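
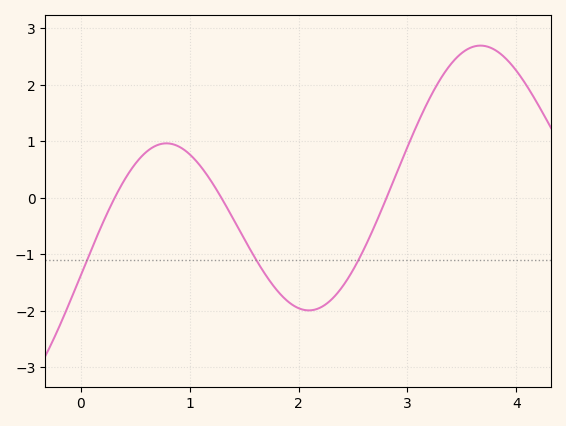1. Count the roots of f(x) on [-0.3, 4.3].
3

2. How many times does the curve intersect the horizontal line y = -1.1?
3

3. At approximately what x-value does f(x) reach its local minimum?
2.1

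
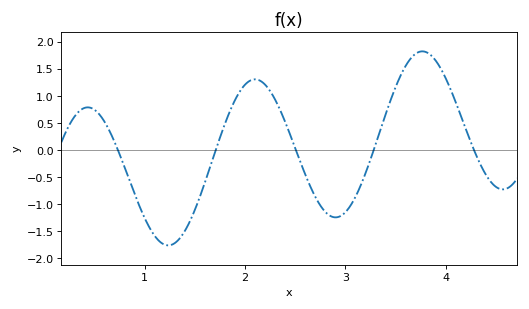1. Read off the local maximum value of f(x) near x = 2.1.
1.3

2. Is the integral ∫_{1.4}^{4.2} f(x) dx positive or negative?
positive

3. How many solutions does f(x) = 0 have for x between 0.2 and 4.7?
5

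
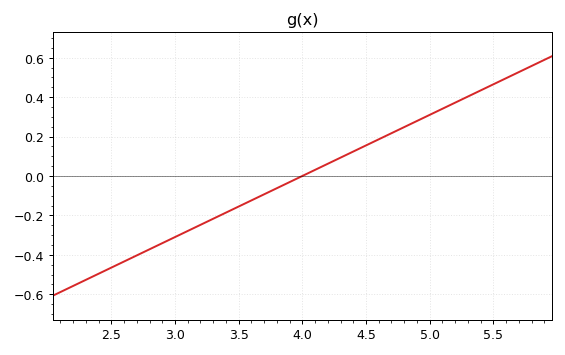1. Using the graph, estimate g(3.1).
-0.279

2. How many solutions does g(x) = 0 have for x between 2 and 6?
1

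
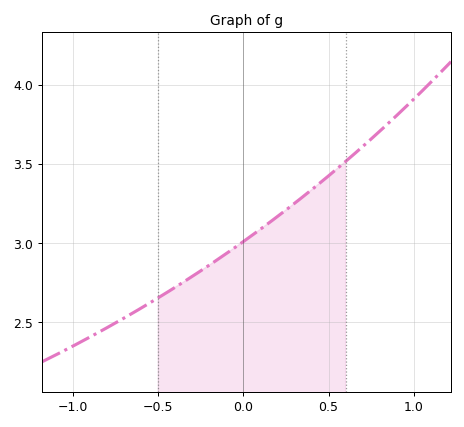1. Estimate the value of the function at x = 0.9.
3.81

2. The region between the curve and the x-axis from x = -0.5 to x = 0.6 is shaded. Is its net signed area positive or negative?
positive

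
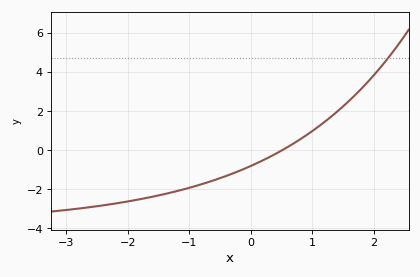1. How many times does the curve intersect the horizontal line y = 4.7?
1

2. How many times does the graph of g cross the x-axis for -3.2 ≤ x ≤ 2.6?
1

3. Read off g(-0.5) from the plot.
-1.4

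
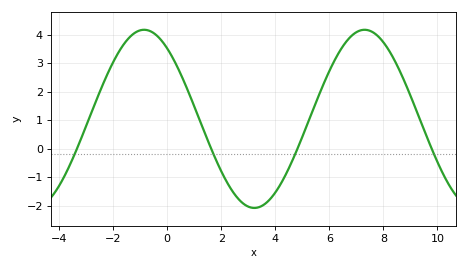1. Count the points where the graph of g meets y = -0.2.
4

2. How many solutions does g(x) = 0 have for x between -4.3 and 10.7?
4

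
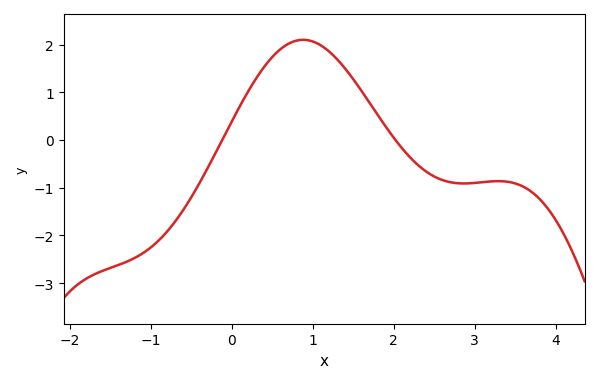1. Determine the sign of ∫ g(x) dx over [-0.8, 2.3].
positive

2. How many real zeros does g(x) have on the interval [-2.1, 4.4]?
2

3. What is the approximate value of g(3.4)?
-0.9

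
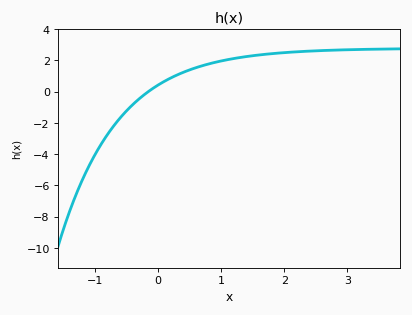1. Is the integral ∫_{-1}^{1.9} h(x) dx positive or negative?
positive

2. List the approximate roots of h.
-0.159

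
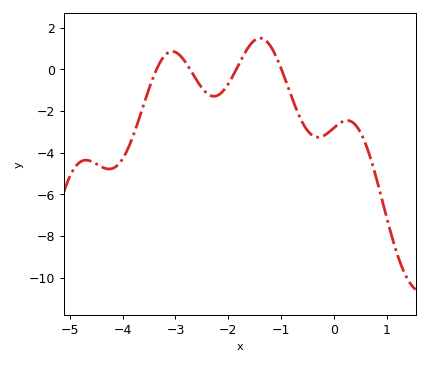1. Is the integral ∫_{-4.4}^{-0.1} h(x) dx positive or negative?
negative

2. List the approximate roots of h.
-3.36, -2.72, -1.85, -0.996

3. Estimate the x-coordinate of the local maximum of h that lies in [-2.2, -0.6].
-1.4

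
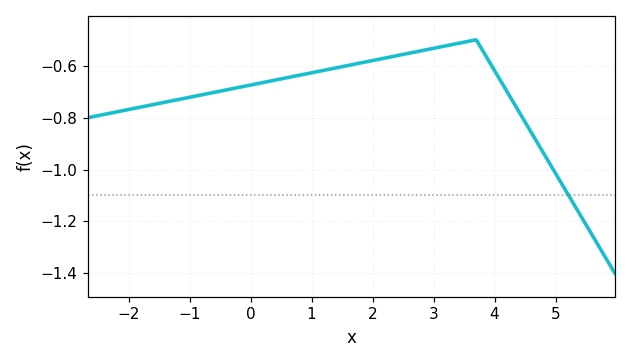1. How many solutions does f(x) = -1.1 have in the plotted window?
1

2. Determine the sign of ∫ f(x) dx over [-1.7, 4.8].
negative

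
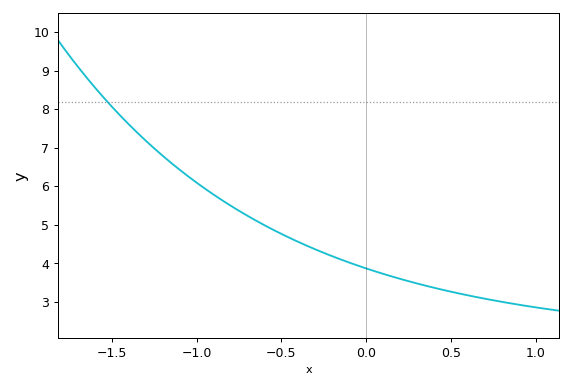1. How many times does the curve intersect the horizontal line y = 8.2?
1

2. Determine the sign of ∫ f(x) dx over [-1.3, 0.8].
positive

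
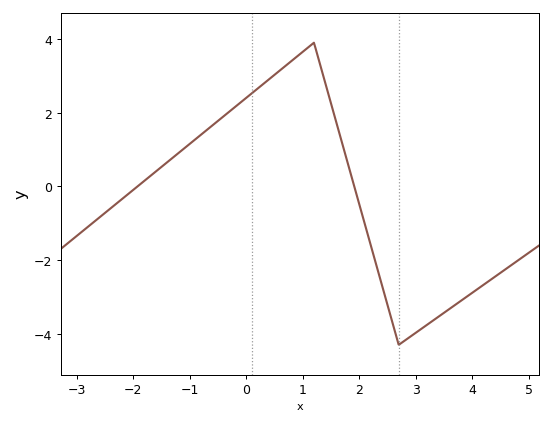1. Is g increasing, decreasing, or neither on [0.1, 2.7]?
neither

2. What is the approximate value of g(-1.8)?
0.155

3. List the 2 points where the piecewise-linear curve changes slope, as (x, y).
(1.2, 3.9); (2.7, -4.3)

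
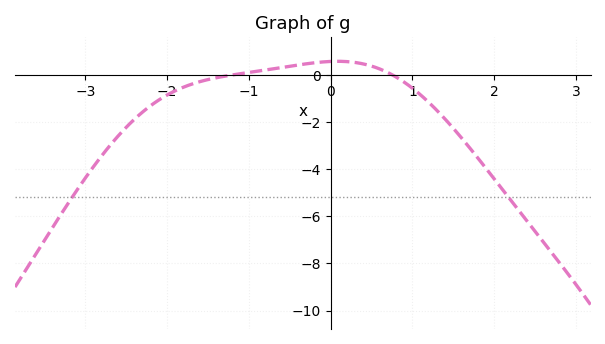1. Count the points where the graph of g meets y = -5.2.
2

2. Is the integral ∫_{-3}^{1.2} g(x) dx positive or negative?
negative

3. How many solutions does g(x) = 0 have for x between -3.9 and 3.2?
2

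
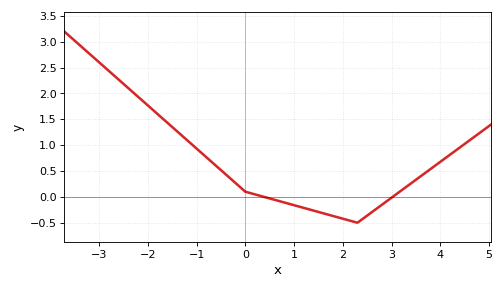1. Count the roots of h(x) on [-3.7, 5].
2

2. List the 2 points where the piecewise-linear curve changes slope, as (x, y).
(0, 0.1); (2.3, -0.5)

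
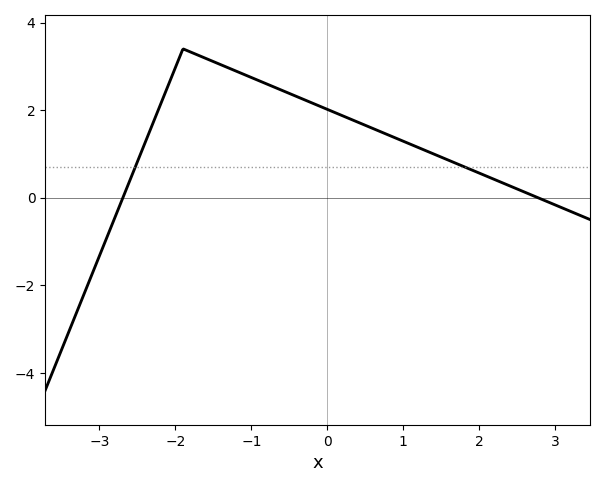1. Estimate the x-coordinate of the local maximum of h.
-1.9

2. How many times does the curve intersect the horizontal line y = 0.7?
2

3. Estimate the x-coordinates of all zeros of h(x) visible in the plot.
-2.69, 2.78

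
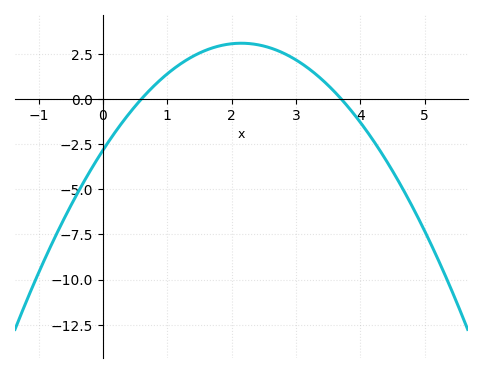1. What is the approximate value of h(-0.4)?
-5.2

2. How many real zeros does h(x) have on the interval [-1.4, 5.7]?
2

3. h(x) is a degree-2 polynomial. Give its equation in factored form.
y = -1.28(x - 0.6)(x - 3.7)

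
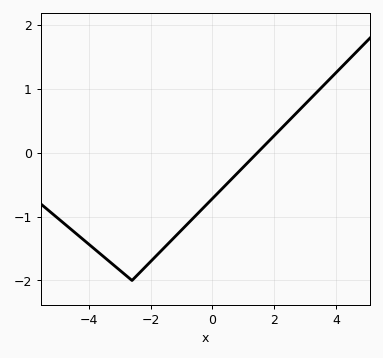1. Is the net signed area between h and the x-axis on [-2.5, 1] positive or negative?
negative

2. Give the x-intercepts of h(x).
1.45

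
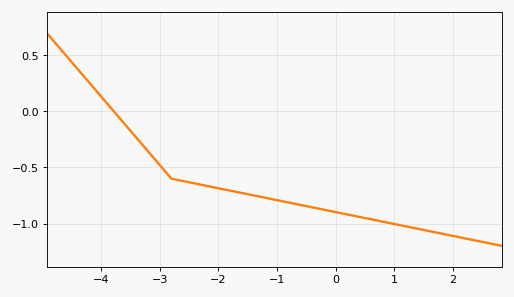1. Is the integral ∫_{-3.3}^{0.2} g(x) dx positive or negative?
negative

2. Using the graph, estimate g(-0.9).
-0.8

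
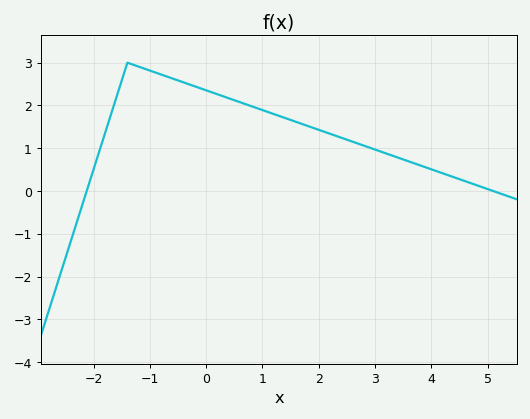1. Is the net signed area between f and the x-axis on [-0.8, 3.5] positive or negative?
positive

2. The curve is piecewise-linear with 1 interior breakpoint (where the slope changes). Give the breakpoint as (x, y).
(-1.4, 3)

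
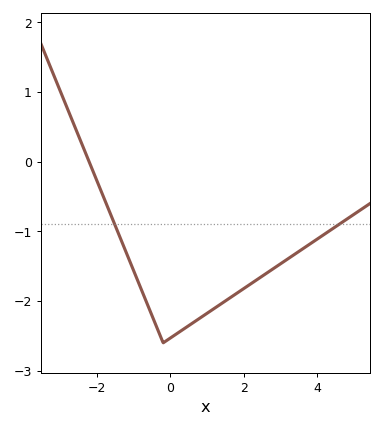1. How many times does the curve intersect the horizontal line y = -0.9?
2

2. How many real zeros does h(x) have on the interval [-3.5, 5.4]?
1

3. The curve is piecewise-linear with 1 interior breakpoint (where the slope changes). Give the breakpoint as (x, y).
(-0.2, -2.6)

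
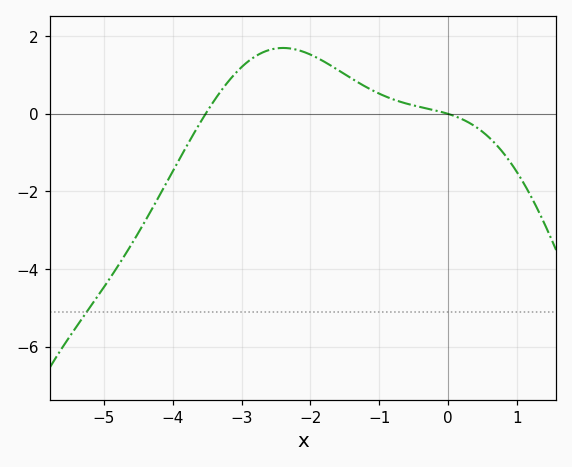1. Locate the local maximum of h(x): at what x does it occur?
-2.4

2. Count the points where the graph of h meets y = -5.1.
1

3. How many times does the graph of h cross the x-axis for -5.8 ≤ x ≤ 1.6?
2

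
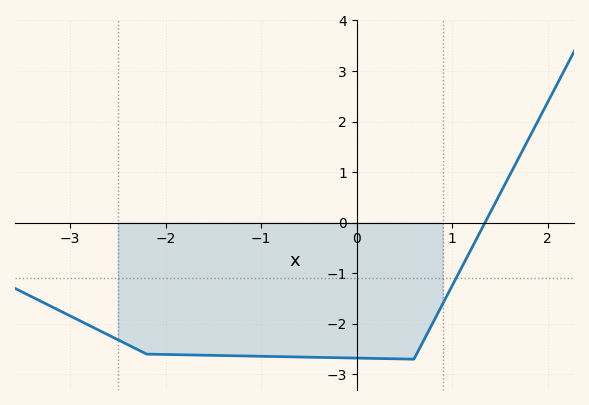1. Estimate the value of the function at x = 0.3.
-2.7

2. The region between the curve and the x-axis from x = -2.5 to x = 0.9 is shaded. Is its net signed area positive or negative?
negative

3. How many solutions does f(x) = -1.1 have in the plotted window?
1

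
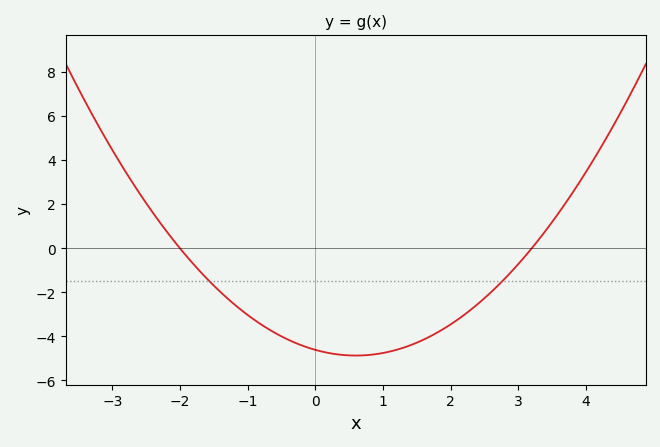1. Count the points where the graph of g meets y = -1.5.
2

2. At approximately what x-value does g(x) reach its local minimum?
0.6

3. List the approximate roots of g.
-2, 3.2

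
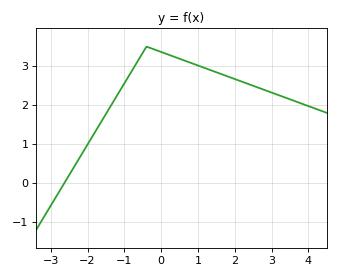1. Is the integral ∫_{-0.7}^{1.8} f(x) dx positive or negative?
positive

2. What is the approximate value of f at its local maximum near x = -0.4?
3.5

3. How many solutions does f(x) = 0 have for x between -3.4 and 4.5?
1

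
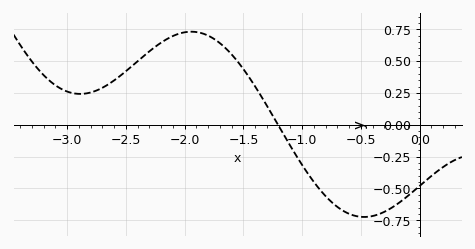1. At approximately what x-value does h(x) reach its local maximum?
-1.94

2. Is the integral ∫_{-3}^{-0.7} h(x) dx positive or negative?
positive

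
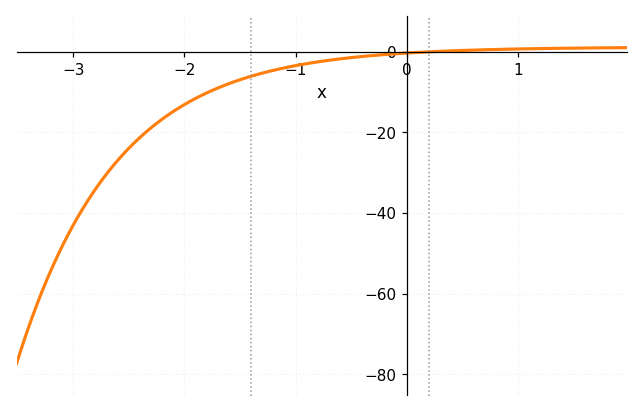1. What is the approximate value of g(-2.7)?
-30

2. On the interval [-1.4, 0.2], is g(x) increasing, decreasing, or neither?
increasing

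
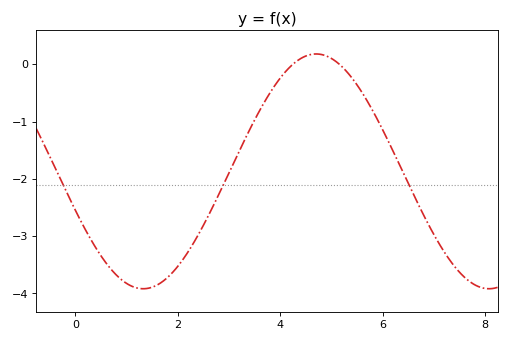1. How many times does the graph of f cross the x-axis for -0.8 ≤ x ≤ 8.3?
2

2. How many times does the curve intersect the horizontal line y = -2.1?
3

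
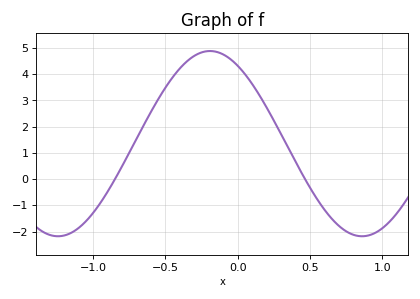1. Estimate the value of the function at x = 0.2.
2.7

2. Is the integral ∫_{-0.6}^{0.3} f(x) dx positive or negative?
positive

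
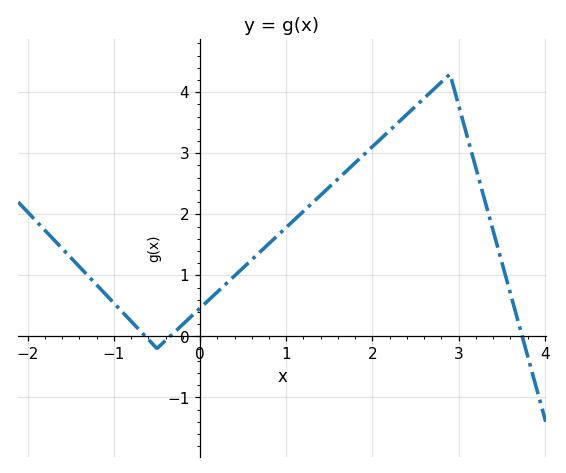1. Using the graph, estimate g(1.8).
2.84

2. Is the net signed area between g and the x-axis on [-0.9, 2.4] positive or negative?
positive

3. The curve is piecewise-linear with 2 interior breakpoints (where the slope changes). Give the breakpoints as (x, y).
(-0.5, -0.2); (2.9, 4.3)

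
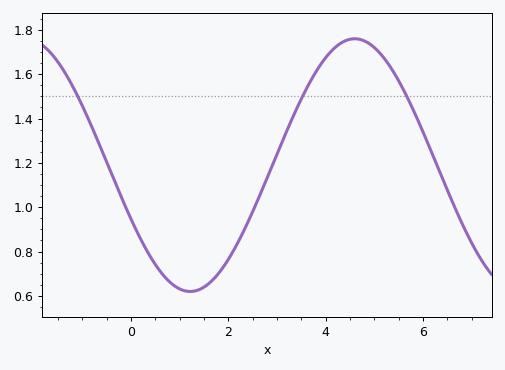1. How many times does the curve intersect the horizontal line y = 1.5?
3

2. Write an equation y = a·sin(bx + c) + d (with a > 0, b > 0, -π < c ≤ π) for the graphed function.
y = 0.57sin(0.93x - 2.7) + 1.19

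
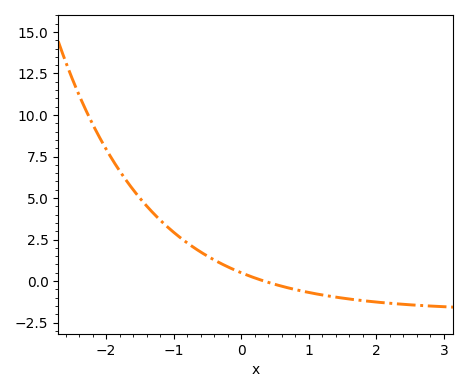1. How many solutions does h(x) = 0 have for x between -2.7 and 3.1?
1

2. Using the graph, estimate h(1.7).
-1.13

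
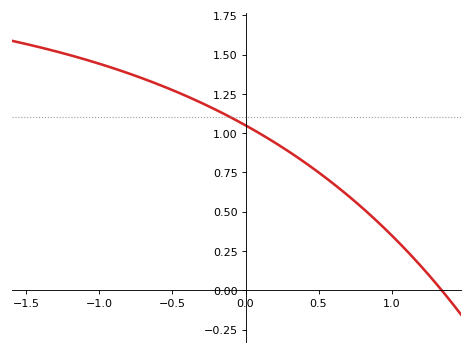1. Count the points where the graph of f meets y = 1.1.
1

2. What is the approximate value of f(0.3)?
0.881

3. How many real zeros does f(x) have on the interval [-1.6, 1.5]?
1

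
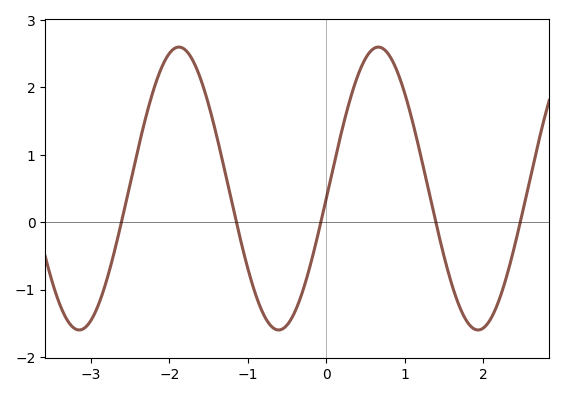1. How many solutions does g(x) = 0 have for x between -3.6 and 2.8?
5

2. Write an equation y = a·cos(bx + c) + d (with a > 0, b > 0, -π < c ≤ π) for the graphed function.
y = 2.1cos(2.5x - 1.6) + 0.5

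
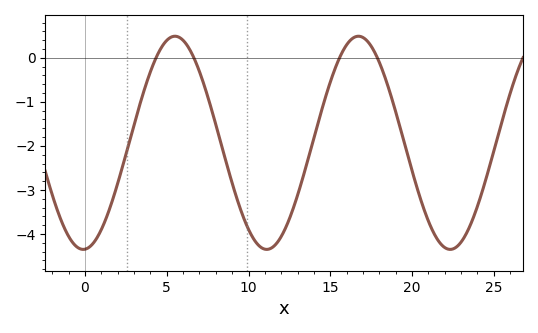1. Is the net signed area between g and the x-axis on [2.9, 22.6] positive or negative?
negative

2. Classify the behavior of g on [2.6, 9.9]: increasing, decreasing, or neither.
neither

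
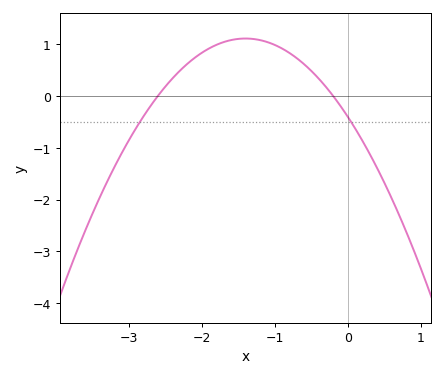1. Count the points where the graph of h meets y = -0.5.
2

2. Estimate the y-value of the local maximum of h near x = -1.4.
1.11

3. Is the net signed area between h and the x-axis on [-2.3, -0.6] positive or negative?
positive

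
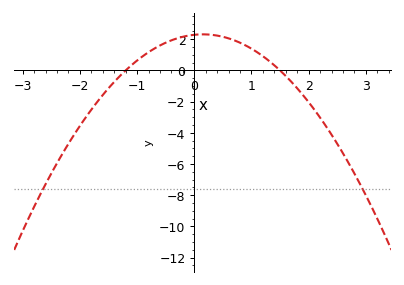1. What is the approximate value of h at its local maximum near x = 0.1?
2.31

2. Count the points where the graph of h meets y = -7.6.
2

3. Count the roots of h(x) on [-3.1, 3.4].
2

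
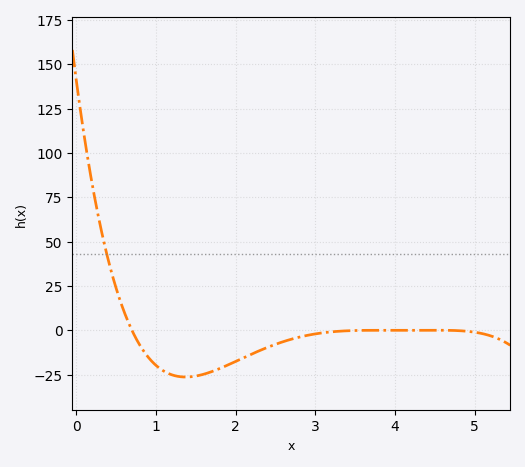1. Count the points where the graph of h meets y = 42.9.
1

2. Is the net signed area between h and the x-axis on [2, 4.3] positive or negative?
negative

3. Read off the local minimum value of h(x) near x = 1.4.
-25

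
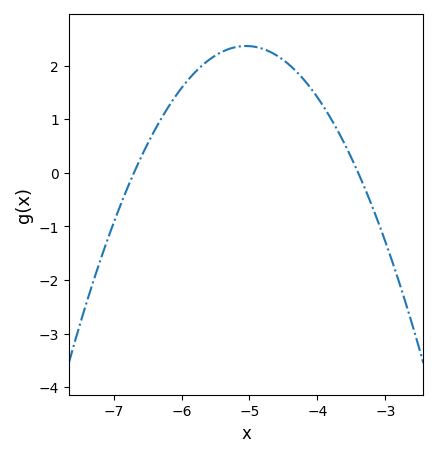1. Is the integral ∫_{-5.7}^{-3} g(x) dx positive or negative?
positive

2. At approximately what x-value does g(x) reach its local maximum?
-5.05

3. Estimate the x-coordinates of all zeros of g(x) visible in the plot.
-6.7, -3.4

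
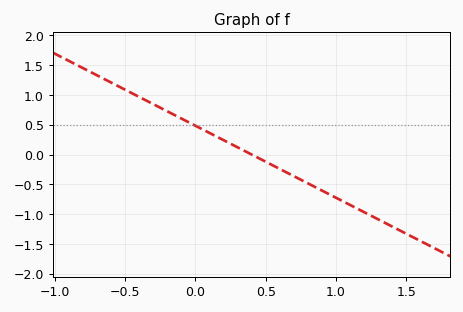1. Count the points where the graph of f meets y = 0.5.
1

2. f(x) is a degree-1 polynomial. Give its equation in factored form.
y = -1.21(x - 0.4)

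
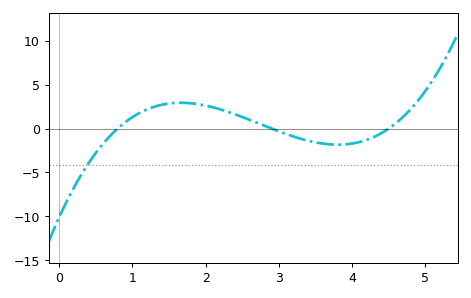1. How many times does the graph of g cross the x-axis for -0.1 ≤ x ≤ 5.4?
3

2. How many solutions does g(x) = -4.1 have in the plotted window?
1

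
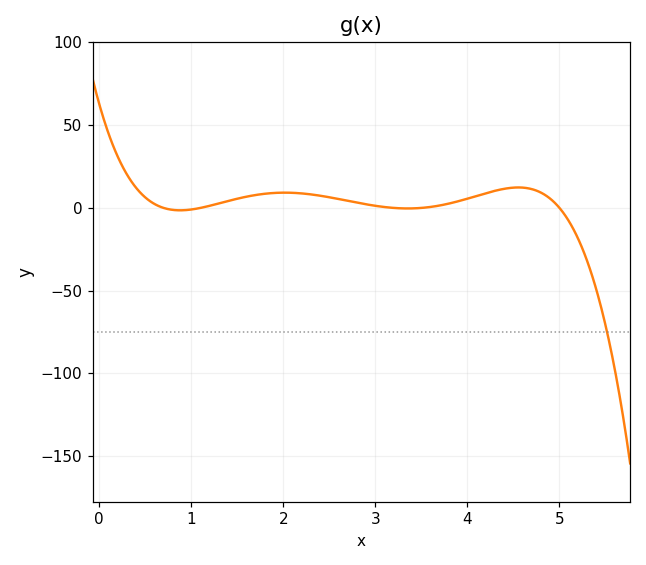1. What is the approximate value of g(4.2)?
10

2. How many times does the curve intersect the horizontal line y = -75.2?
1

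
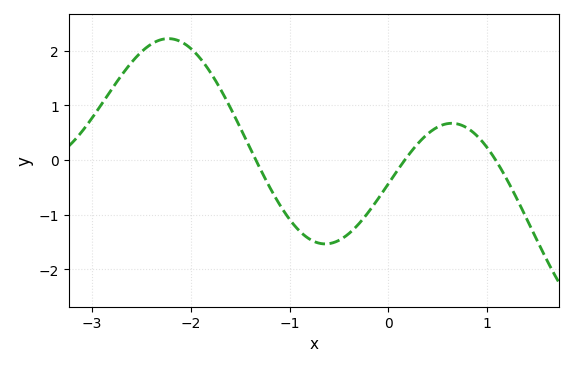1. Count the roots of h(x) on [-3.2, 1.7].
3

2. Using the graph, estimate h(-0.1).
-0.697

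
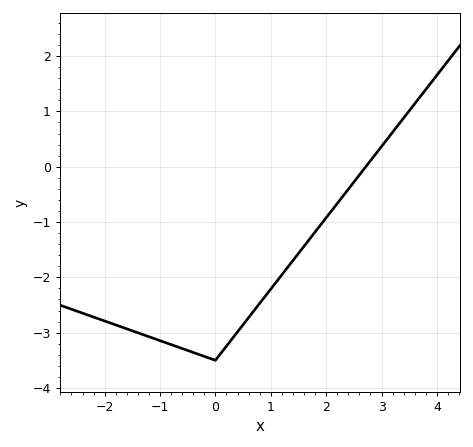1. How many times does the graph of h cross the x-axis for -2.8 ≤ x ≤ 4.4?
1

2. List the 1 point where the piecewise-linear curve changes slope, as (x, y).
(0, -3.5)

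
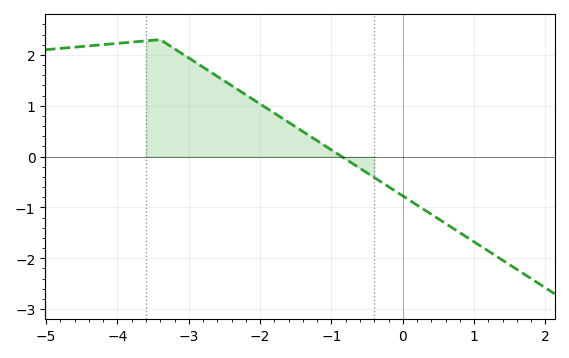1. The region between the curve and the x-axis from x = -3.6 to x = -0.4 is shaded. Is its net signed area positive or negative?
positive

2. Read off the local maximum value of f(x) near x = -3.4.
2.3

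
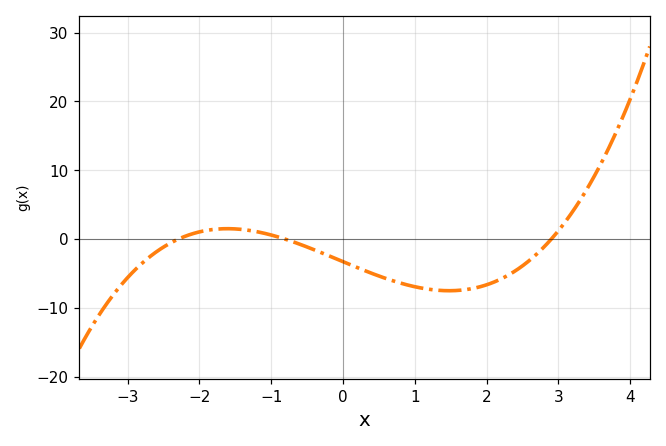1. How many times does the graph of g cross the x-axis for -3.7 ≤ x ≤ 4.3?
3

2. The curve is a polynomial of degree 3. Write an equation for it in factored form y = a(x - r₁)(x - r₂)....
y = 0.61(x + 2.3)(x + 0.8)(x - 2.9)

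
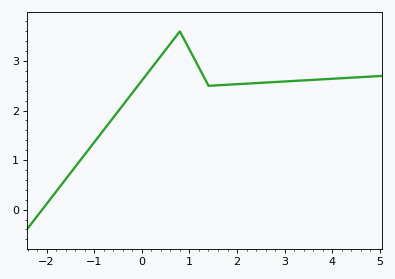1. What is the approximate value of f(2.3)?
2.5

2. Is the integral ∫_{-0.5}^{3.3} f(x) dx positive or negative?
positive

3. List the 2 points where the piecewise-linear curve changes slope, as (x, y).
(0.8, 3.6); (1.4, 2.5)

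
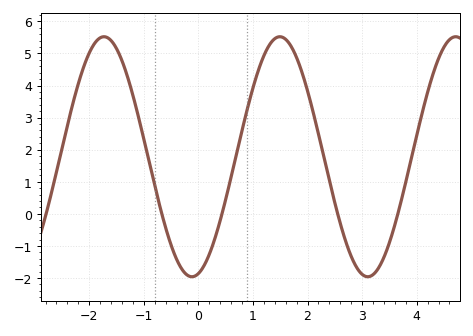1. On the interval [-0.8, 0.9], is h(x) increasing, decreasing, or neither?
neither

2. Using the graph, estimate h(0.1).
-1.63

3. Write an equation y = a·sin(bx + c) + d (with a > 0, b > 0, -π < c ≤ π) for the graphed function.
y = 3.74sin(1.95x - 1.34) + 1.78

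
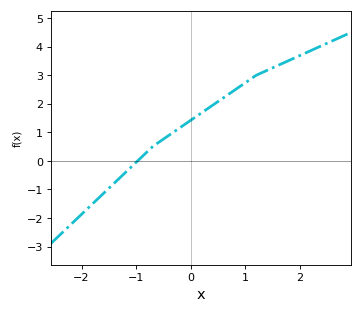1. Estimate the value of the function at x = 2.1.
3.8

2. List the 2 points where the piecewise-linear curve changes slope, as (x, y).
(-0.7, 0.5); (1.2, 3)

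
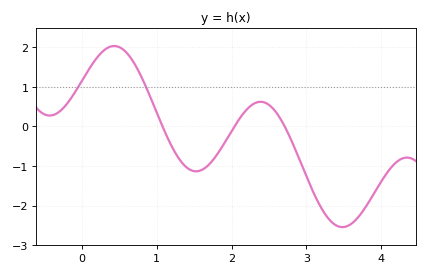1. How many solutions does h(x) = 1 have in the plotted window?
2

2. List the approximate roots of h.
1.08, 2.04, 2.71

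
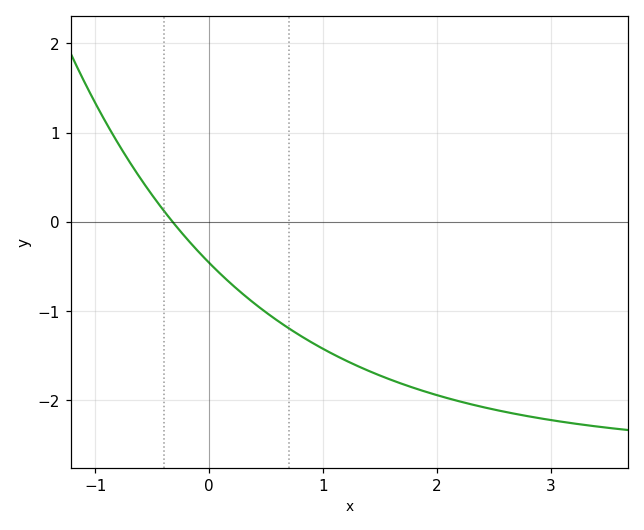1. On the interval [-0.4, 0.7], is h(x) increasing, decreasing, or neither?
decreasing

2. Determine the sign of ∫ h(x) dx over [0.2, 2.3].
negative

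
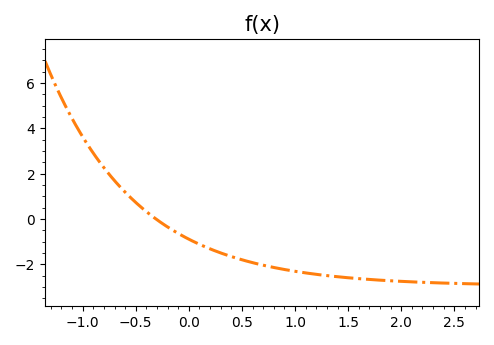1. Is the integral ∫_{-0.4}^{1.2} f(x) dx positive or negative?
negative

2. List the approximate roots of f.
-0.31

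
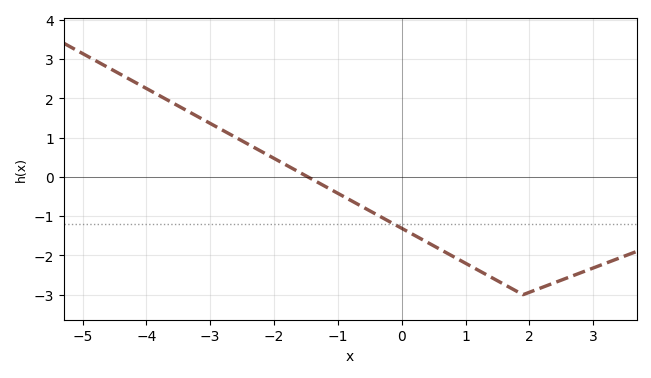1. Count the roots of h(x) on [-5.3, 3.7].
1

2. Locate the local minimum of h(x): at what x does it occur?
2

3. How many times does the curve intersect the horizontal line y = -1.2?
1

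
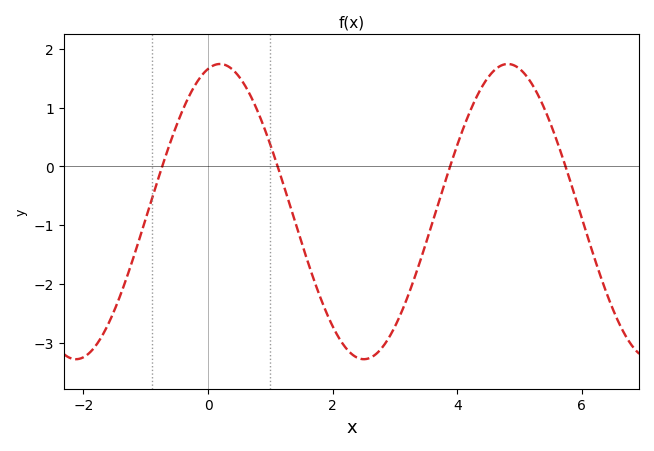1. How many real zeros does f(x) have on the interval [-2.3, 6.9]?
4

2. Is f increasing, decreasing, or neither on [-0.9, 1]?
neither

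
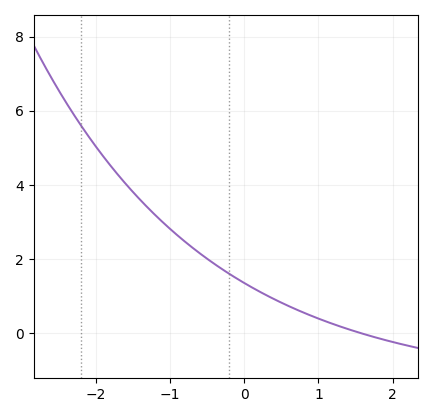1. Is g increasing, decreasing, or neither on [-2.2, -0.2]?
decreasing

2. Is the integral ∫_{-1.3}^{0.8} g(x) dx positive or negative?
positive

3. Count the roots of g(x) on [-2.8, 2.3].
1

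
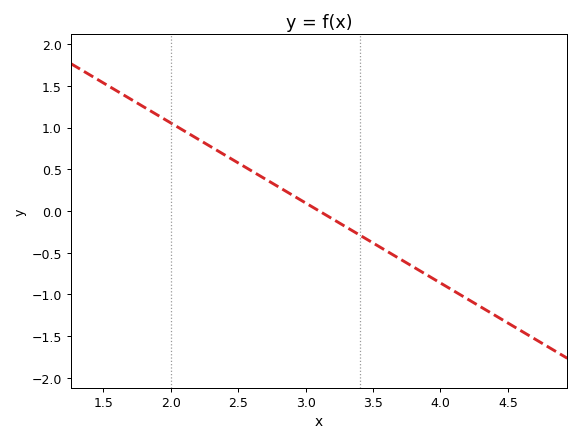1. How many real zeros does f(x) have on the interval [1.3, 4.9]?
1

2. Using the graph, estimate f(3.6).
-0.5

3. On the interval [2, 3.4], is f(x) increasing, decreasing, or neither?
decreasing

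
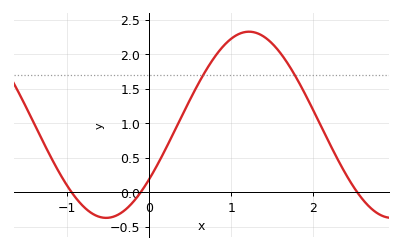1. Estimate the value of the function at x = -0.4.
-0.35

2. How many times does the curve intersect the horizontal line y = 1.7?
2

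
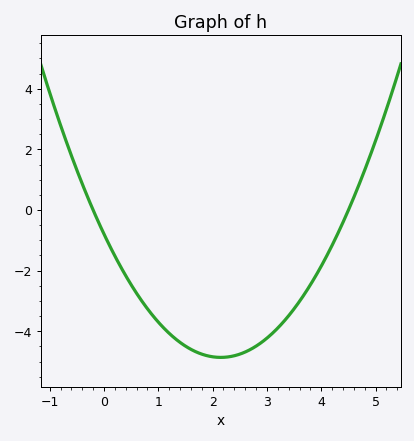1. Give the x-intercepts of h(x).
-0.2, 4.5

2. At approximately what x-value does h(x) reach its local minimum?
2.1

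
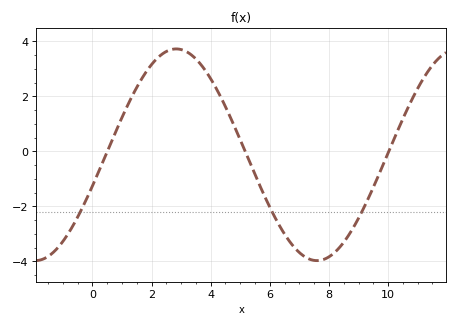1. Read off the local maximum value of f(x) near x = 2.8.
3.73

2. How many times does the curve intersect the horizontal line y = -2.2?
3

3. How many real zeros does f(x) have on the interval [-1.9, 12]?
3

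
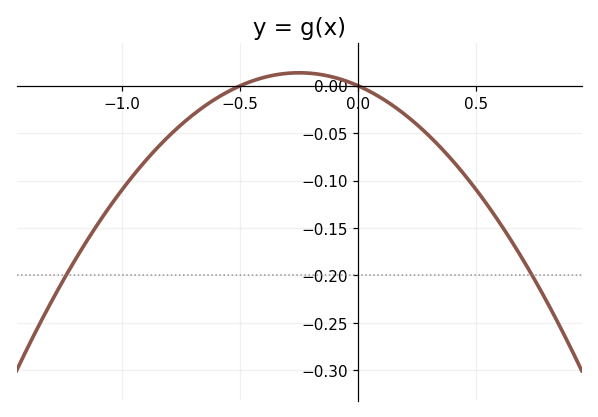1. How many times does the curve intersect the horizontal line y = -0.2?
2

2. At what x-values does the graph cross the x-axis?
-0.5, 0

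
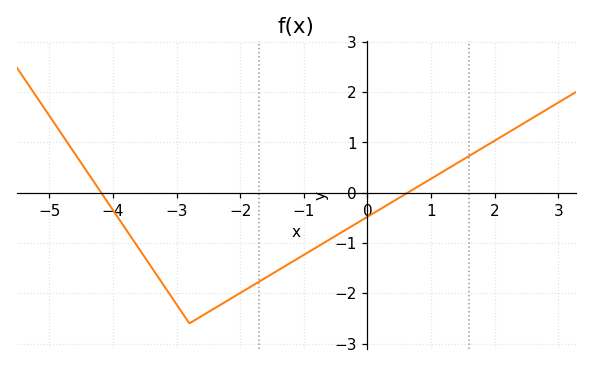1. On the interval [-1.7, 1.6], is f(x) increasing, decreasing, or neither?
increasing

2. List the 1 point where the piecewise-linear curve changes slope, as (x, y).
(-2.8, -2.6)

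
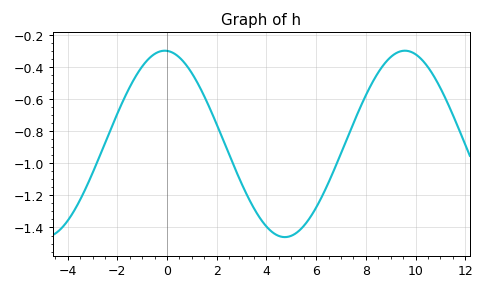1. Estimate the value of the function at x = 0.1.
-0.305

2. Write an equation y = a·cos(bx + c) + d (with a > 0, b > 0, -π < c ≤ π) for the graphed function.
y = 0.58cos(0.65x + 0.06) - 0.88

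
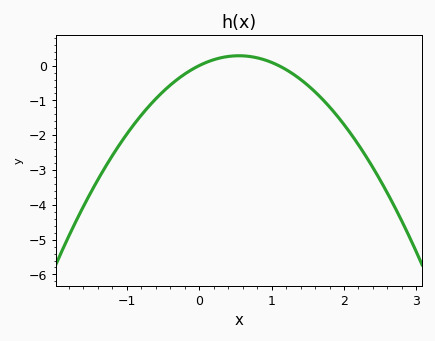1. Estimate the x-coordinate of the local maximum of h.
0.6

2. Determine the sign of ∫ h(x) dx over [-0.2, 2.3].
negative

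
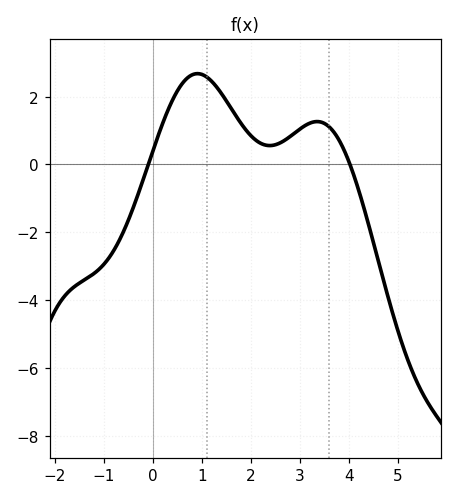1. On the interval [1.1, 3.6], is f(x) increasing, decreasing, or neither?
neither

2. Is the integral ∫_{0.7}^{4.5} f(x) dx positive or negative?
positive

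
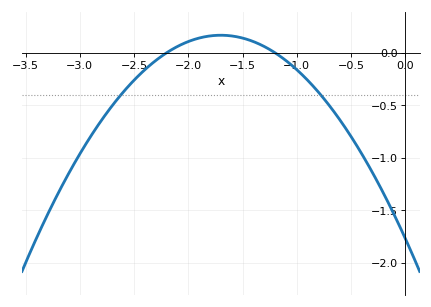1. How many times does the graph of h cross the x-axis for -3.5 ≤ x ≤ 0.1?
2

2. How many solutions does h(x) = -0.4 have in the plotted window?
2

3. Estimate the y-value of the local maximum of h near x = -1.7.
0.15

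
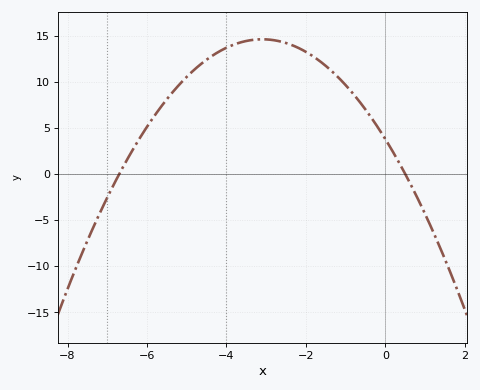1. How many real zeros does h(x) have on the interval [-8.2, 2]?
2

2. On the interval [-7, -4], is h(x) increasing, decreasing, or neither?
increasing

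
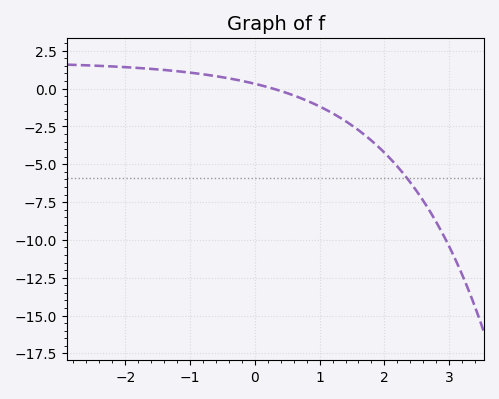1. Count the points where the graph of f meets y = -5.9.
1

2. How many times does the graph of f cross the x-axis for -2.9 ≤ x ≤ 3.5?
1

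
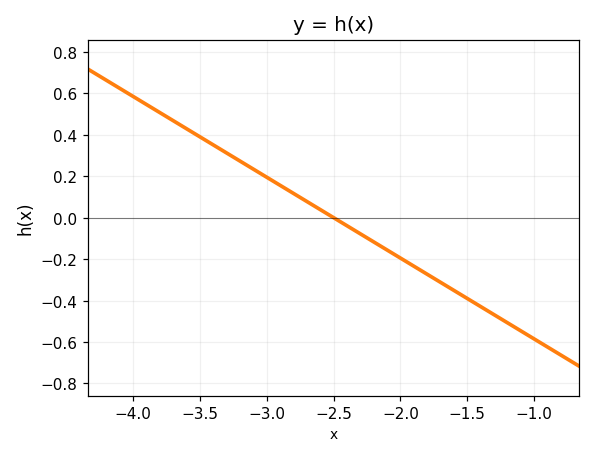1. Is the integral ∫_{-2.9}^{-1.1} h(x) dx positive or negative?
negative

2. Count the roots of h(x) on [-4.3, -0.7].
1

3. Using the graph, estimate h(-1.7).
-0.312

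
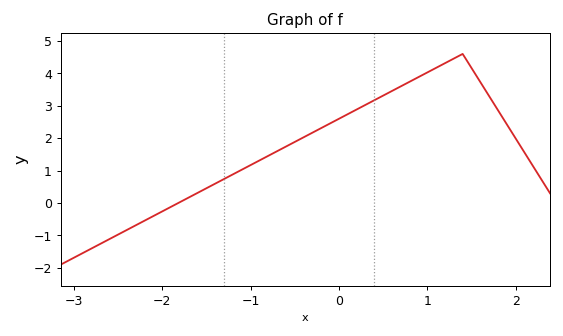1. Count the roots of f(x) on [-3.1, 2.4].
1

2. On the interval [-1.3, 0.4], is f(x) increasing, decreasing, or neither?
increasing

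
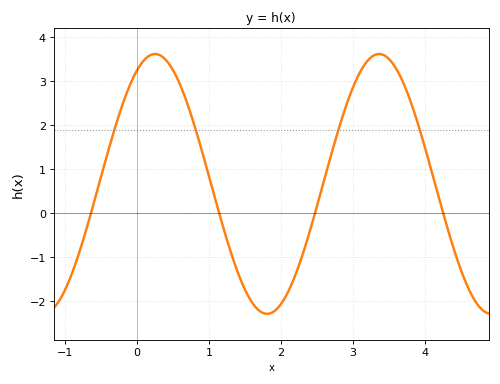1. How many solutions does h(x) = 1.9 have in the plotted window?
4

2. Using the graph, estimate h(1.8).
-2.28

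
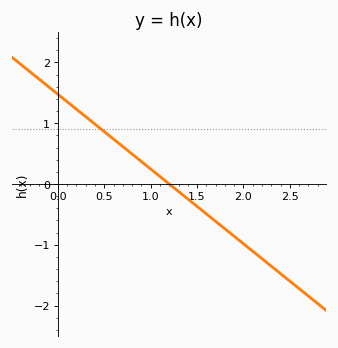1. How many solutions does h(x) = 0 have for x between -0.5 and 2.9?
1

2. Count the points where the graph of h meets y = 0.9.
1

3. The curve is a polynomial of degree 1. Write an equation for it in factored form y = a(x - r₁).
y = -1.23(x - 1.2)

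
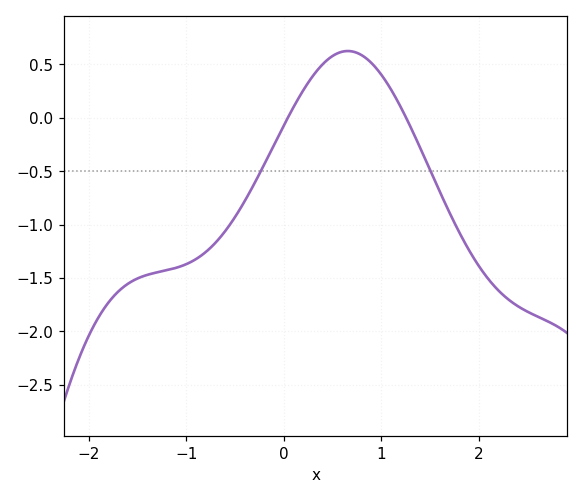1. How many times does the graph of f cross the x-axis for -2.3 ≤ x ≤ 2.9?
2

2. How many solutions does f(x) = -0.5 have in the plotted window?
2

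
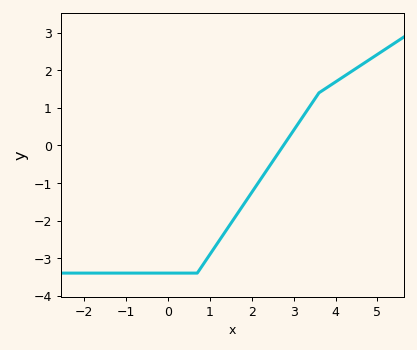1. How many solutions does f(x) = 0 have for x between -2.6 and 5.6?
1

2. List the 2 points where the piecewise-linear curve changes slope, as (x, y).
(0.7, -3.4); (3.6, 1.4)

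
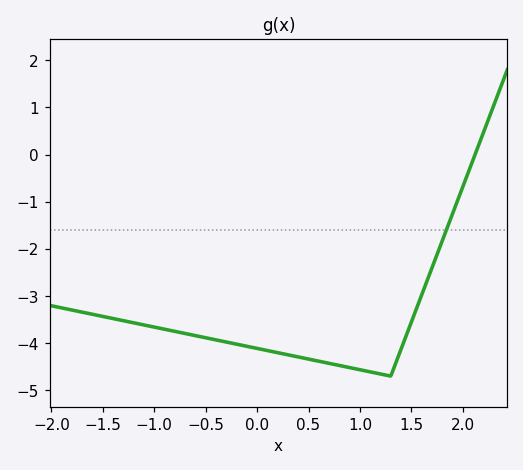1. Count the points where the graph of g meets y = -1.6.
1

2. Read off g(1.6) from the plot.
-2.98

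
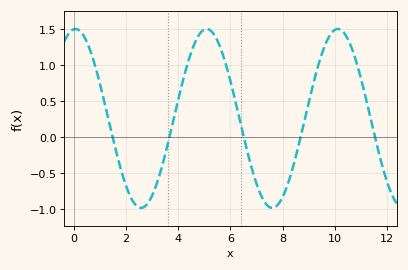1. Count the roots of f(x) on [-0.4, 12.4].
5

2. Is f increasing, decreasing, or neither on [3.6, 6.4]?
neither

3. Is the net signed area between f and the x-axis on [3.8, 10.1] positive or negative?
positive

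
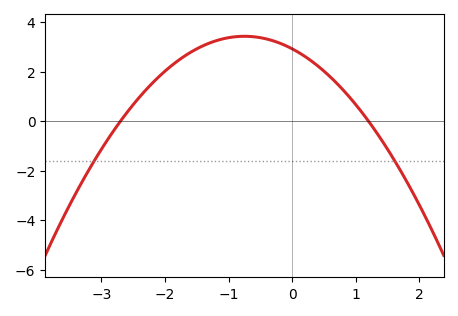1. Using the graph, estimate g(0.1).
2.77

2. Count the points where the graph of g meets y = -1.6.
2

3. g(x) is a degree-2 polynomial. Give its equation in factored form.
y = -0.9(x + 2.7)(x - 1.2)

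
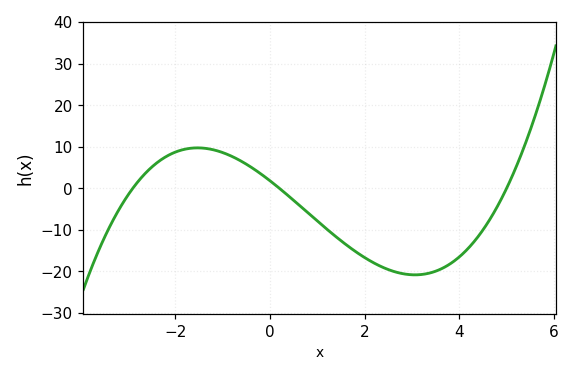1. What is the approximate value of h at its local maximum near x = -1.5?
9.75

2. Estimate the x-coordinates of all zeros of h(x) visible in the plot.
-2.9, 0.2, 5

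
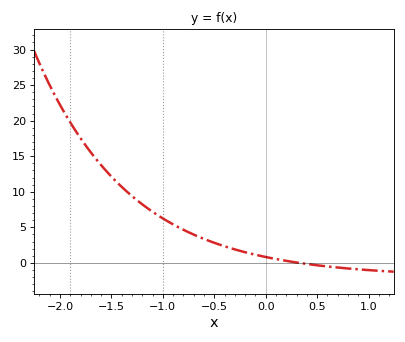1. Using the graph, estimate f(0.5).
-0.334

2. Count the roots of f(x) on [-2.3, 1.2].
1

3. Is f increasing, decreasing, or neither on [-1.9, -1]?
decreasing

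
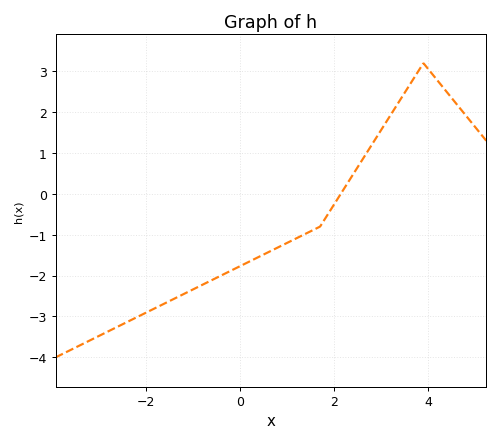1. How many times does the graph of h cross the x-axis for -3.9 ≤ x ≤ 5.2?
1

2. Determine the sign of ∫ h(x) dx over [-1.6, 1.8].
negative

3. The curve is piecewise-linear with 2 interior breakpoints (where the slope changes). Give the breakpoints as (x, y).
(1.7, -0.8); (3.9, 3.2)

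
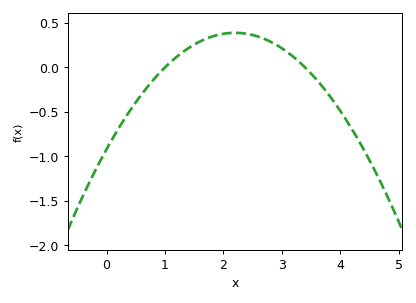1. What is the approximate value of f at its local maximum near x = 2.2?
0.4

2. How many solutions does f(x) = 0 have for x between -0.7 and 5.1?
2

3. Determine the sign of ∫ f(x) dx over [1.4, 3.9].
positive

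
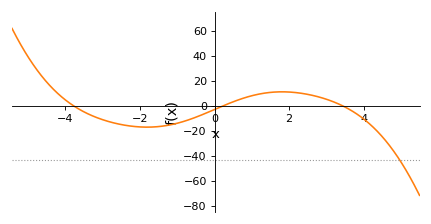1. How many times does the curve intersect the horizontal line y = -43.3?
1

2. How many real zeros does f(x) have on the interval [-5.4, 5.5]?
3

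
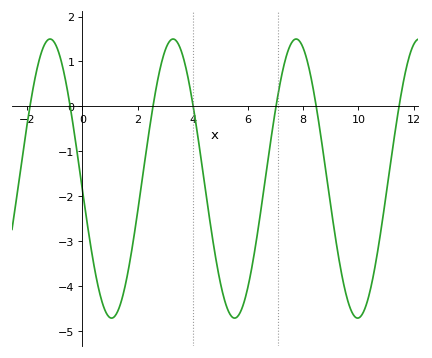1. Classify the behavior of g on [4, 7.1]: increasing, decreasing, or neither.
neither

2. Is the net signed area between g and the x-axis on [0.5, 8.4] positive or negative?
negative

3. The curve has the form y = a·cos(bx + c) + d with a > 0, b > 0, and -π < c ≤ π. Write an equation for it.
y = 3.11cos(1.4x + 1.7) - 1.61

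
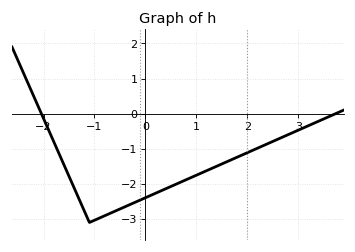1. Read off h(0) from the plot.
-2.4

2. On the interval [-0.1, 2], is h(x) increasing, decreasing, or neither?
increasing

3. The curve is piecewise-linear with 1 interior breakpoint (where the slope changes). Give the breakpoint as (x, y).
(-1.1, -3.1)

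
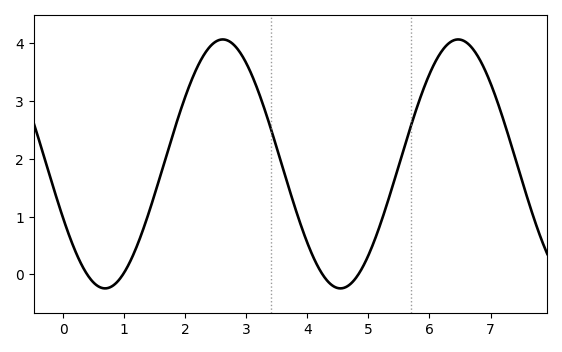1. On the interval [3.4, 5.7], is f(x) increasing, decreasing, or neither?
neither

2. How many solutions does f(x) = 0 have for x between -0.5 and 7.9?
4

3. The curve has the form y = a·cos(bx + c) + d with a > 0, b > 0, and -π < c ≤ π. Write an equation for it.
y = 2.15cos(1.6x + 2) + 1.91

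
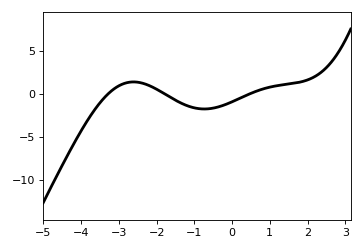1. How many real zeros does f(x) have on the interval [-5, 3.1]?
3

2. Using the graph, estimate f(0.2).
-0.51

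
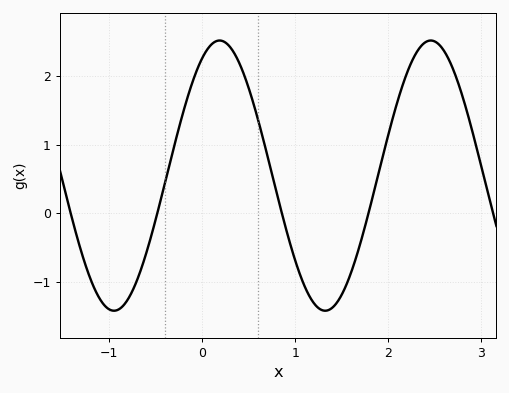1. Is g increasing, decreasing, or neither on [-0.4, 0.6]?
neither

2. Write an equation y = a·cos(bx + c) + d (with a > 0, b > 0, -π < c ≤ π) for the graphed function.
y = 1.97cos(2.77x - 0.52) + 0.55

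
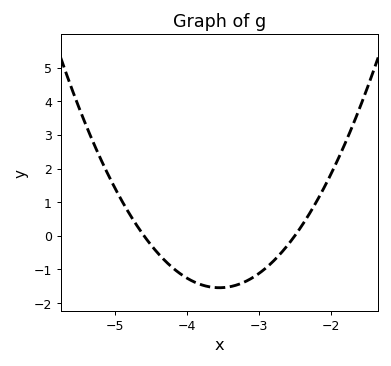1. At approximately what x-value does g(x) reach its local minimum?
-3.5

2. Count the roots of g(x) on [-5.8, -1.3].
2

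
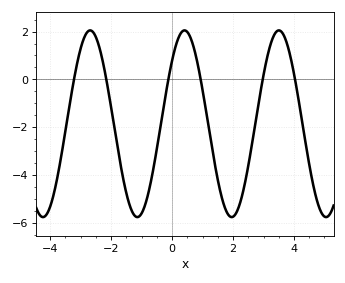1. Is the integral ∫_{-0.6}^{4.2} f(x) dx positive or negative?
negative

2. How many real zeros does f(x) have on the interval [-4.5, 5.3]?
6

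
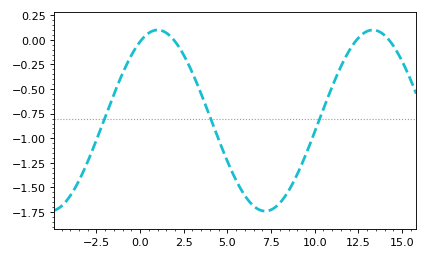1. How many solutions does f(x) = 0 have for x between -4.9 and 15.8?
4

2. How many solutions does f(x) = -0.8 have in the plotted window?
3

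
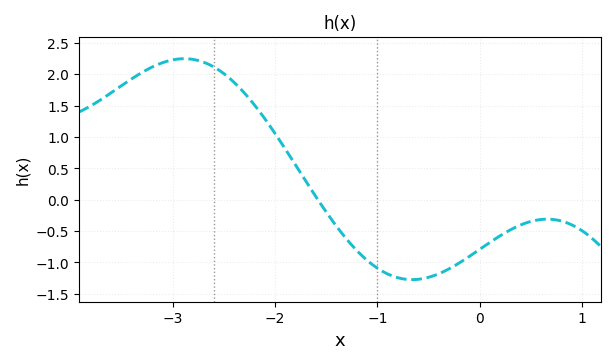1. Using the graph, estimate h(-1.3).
-0.65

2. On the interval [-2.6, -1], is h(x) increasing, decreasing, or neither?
decreasing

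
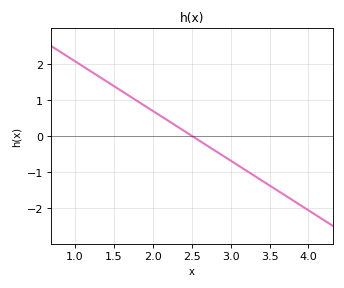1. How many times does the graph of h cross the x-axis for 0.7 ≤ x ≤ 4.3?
1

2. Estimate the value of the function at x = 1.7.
1.1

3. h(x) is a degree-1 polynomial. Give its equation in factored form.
y = -1.38(x - 2.5)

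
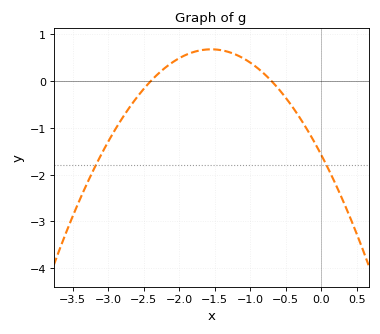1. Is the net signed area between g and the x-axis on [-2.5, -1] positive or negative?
positive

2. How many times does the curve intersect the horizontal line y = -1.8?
2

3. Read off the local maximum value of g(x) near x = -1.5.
0.679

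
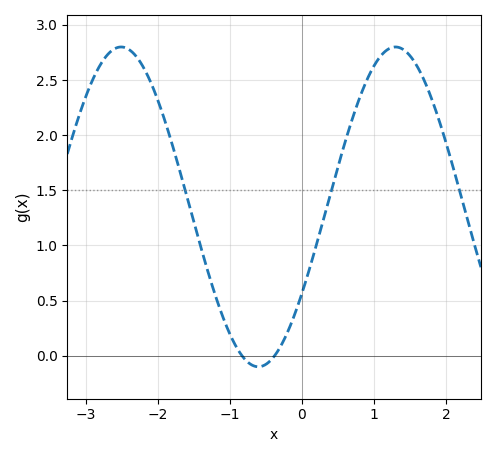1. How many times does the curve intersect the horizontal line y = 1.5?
3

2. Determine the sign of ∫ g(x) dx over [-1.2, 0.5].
positive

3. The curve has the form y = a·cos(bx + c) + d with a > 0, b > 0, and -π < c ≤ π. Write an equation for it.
y = 1.45cos(1.65x - 2.14) + 1.35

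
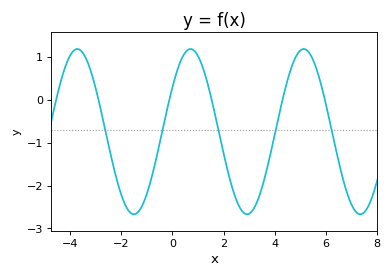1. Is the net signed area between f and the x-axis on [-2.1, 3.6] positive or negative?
negative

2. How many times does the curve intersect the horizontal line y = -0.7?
5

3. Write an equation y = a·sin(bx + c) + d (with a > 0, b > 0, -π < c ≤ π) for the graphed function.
y = 1.93sin(1.42x + 0.57) - 0.74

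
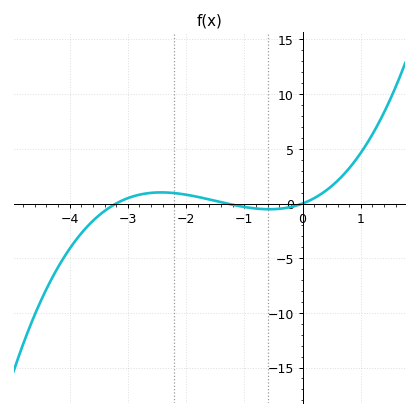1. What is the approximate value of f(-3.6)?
-1.5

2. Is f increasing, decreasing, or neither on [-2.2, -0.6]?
decreasing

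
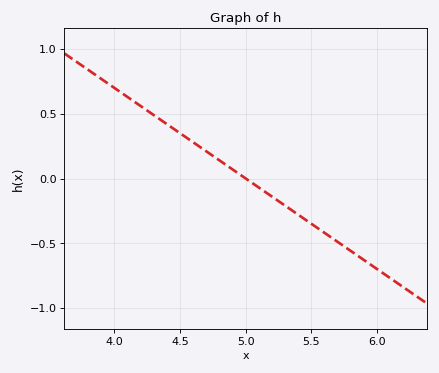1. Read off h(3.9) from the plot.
0.75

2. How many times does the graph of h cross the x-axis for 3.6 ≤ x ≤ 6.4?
1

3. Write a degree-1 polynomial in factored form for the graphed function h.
y = -0.7(x - 5)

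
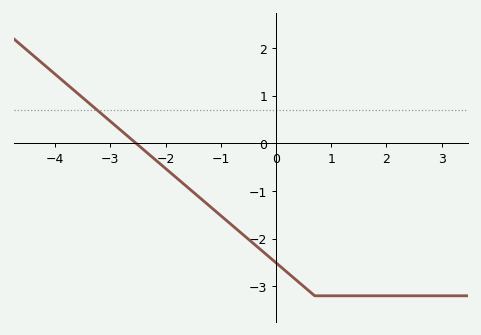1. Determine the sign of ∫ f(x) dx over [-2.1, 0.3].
negative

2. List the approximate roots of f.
-2.6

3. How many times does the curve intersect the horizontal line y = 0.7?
1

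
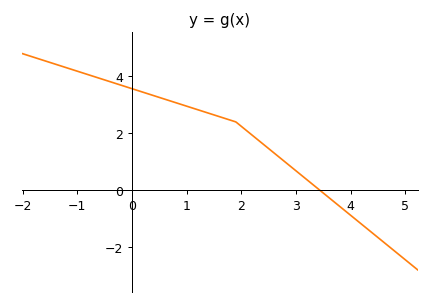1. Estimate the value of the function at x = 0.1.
3.51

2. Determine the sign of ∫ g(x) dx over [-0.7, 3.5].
positive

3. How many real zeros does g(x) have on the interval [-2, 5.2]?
1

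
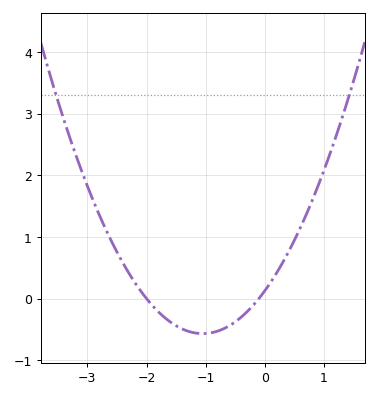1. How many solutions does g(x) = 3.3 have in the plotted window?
2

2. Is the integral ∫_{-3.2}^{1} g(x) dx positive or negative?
positive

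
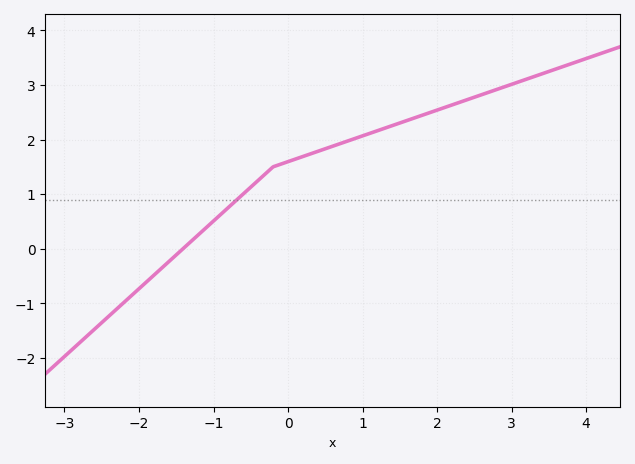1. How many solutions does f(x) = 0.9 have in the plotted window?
1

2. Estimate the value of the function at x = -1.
0.506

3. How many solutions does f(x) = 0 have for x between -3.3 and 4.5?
1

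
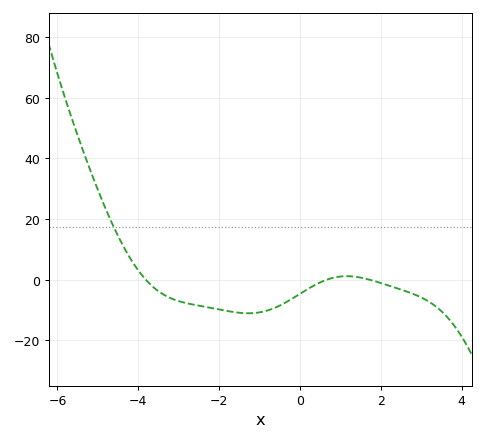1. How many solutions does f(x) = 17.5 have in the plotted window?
1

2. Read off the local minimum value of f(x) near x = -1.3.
-11.1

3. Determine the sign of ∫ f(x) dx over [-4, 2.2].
negative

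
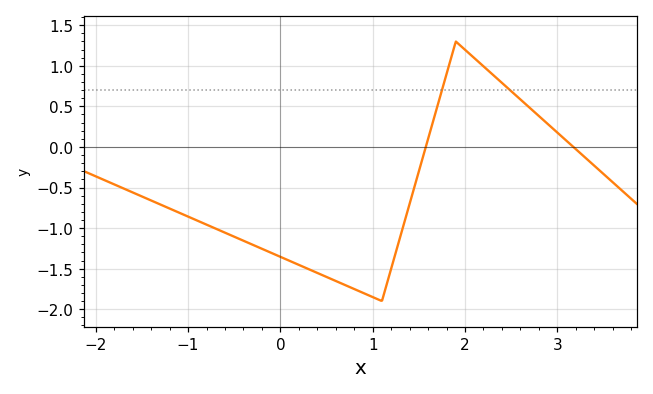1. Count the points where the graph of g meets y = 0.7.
2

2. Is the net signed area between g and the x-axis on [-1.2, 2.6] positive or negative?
negative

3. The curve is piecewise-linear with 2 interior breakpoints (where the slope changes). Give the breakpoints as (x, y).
(1.1, -1.9); (1.9, 1.3)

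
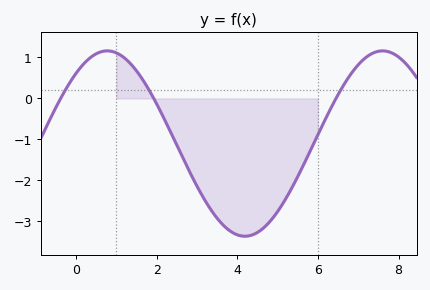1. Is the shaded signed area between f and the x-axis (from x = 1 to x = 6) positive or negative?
negative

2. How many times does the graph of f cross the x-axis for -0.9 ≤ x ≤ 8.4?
3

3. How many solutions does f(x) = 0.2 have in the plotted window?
3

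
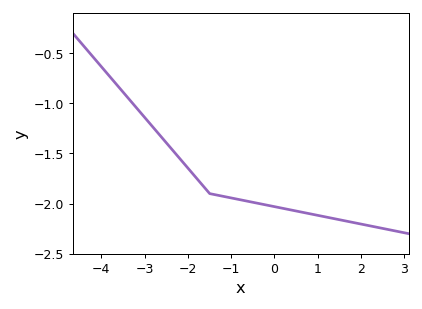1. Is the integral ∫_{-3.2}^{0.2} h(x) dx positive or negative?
negative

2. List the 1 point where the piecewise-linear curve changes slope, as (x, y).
(-1.5, -1.9)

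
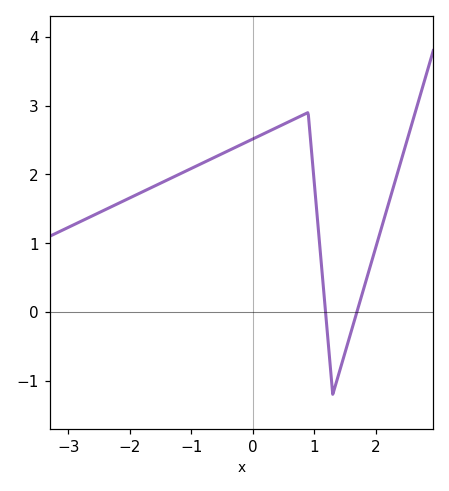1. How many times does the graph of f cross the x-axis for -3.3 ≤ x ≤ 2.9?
2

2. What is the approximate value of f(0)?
2.51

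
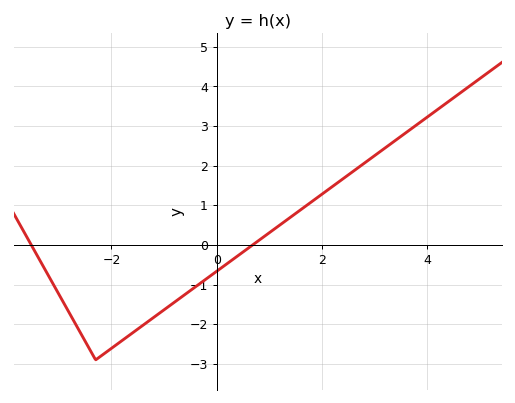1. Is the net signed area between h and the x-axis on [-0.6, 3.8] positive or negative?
positive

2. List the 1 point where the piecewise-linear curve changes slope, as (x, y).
(-2.3, -2.9)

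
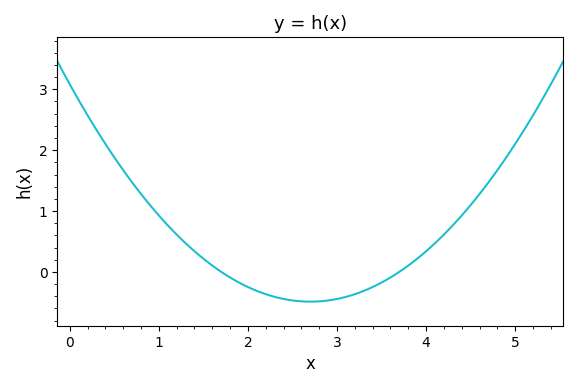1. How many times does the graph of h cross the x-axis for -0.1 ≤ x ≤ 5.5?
2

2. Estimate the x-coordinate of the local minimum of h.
2.7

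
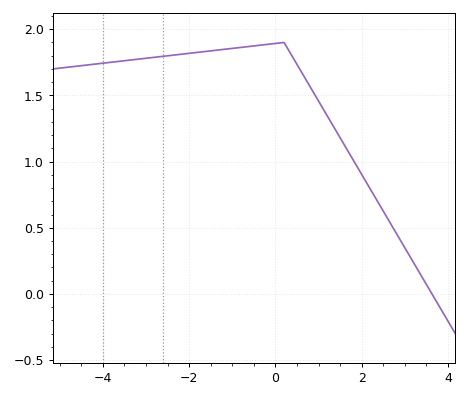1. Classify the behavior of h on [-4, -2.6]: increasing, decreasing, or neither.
increasing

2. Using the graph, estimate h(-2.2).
1.81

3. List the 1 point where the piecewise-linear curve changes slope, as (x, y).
(0.2, 1.9)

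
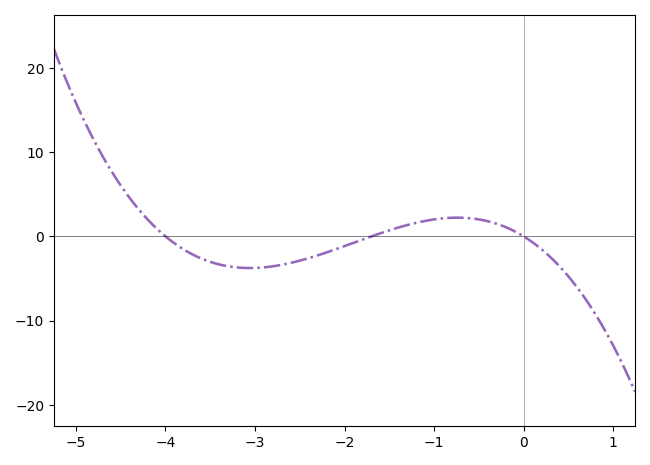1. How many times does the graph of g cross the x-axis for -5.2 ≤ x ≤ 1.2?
3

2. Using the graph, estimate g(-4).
0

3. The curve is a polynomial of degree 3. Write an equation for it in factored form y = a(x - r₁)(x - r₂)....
y = -0.96(x + 4)(x + 1.7)(x - 0)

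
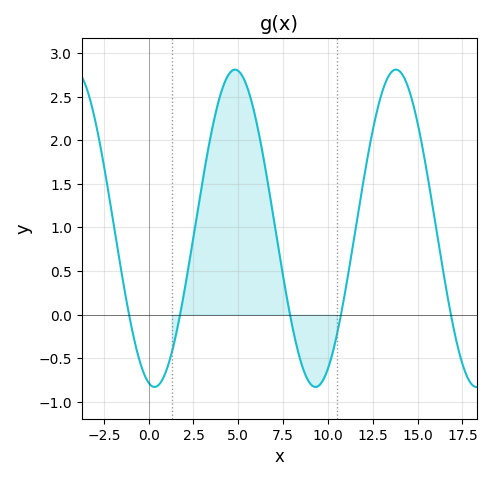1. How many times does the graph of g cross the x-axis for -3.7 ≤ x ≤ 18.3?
5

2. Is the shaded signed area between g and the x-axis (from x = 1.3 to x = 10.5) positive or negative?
positive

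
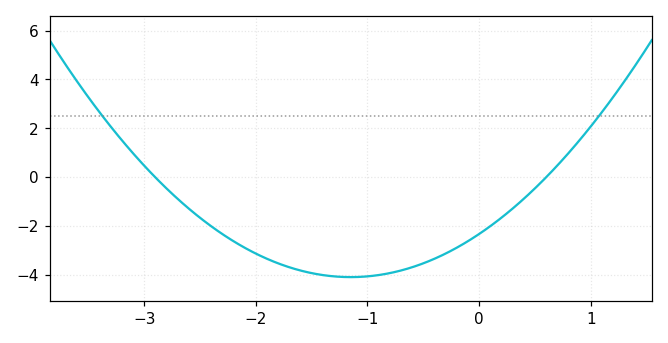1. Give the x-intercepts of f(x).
-2.9, 0.6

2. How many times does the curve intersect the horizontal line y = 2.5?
2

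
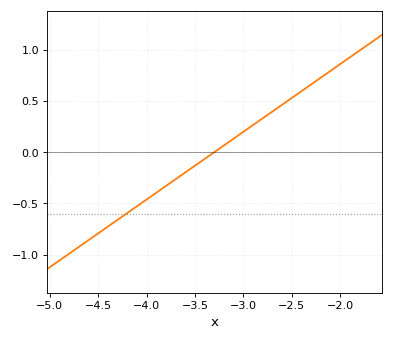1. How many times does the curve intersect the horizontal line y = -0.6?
1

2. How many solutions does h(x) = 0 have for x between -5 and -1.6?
1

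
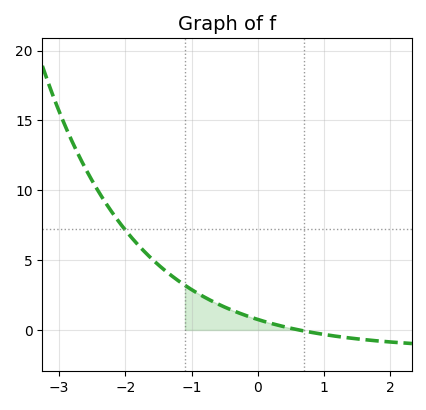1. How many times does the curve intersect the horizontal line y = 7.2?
1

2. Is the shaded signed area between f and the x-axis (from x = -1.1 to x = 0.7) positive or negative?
positive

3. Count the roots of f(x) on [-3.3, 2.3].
1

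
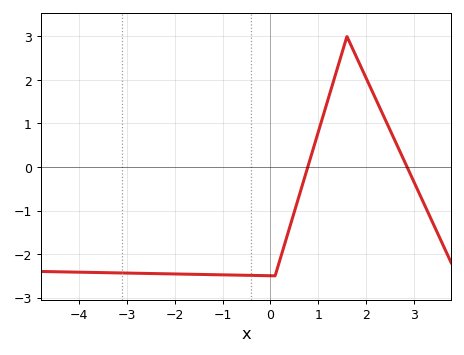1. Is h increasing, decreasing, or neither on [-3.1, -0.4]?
decreasing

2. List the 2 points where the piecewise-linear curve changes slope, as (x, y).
(0.1, -2.5); (1.6, 3)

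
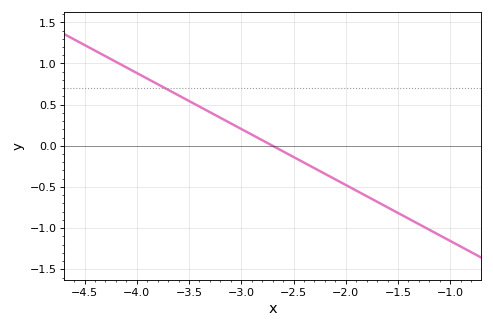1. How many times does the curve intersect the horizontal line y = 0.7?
1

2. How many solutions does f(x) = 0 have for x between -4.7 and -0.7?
1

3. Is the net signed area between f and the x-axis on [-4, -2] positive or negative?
positive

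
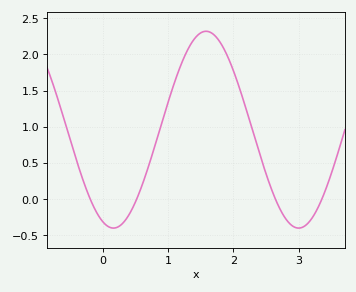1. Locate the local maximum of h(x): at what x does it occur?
1.58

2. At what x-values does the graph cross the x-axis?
-0.188, 0.522, 2.64, 3.35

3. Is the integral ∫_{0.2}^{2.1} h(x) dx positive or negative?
positive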